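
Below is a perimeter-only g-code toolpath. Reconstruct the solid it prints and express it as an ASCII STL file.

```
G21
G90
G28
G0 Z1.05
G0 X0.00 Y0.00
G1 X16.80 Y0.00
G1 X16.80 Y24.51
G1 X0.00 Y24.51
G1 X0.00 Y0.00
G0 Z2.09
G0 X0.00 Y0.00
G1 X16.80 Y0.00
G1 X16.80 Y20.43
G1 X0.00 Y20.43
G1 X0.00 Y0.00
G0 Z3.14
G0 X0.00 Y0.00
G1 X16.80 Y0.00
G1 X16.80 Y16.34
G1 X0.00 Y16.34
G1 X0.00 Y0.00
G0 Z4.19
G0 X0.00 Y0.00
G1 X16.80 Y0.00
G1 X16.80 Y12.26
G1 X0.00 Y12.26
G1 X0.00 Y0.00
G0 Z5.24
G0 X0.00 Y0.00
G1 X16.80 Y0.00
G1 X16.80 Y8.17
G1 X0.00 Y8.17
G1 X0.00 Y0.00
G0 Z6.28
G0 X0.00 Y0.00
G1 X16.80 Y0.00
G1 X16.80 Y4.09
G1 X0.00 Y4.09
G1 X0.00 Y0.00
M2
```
solid part
  facet normal 0.0000 0.0000 -1.0000
    outer loop
      vertex 16.80 28.60 0.00
      vertex 16.80 0.00 0.00
      vertex 0.00 0.00 0.00
    endloop
  endfacet
  facet normal 0.0000 0.0000 -1.0000
    outer loop
      vertex 0.00 28.60 0.00
      vertex 16.80 28.60 0.00
      vertex 0.00 0.00 0.00
    endloop
  endfacet
  facet normal 0.0000 -1.0000 0.0000
    outer loop
      vertex 0.00 0.00 0.00
      vertex 16.80 0.00 0.00
      vertex 16.80 0.00 7.33
    endloop
  endfacet
  facet normal 0.0000 -1.0000 0.0000
    outer loop
      vertex 0.00 0.00 0.00
      vertex 16.80 0.00 7.33
      vertex 0.00 0.00 7.33
    endloop
  endfacet
  facet normal 0.0000 0.2483 0.9687
    outer loop
      vertex 0.00 0.00 7.33
      vertex 16.80 0.00 7.33
      vertex 16.80 28.60 0.00
    endloop
  endfacet
  facet normal 0.0000 0.2483 0.9687
    outer loop
      vertex 0.00 0.00 7.33
      vertex 16.80 28.60 0.00
      vertex 0.00 28.60 0.00
    endloop
  endfacet
  facet normal -1.0000 0.0000 0.0000
    outer loop
      vertex 0.00 0.00 7.33
      vertex 0.00 28.60 0.00
      vertex 0.00 0.00 0.00
    endloop
  endfacet
  facet normal 1.0000 0.0000 0.0000
    outer loop
      vertex 16.80 0.00 0.00
      vertex 16.80 28.60 0.00
      vertex 16.80 0.00 7.33
    endloop
  endfacet
endsolid part

The G0 Z moves step by Δz≈1.05 mm. The G1 loops shrink linearly with z, so the solid tapers from its base footprint up to z≈7.33. Closing with a flat bottom cap and the tapered top and triangulating gives 8 facets — a wedge (ramp): 16.8 × 28.6 mm base, rising to 7.33 mm along the y=0 edge and sloping linearly to z=0 at y=28.6.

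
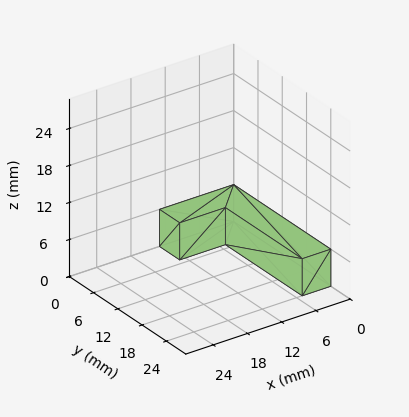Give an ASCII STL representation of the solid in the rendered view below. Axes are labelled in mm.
Reading the render: the shape is an L-shaped prism: outer 13 × 24 mm, arm thicknesses ≈ 5 mm (horizontal) and 5 mm (vertical), extruded 6 mm in z (dimensions read to the nearest mm from the axis ticks). For the STL, each face is triangulated and given an outward normal.

solid part
  facet normal 0.0000 0.0000 -1.0000
    outer loop
      vertex 13.00 5.00 0.00
      vertex 13.00 0.00 0.00
      vertex 0.00 0.00 0.00
    endloop
  endfacet
  facet normal 0.0000 0.0000 -1.0000
    outer loop
      vertex 5.00 5.00 0.00
      vertex 13.00 5.00 0.00
      vertex 0.00 0.00 0.00
    endloop
  endfacet
  facet normal 0.0000 0.0000 -1.0000
    outer loop
      vertex 5.00 24.00 0.00
      vertex 5.00 5.00 0.00
      vertex 0.00 0.00 0.00
    endloop
  endfacet
  facet normal 0.0000 0.0000 -1.0000
    outer loop
      vertex 0.00 24.00 0.00
      vertex 5.00 24.00 0.00
      vertex 0.00 0.00 0.00
    endloop
  endfacet
  facet normal 0.0000 0.0000 1.0000
    outer loop
      vertex 0.00 0.00 6.00
      vertex 13.00 0.00 6.00
      vertex 13.00 5.00 6.00
    endloop
  endfacet
  facet normal 0.0000 0.0000 1.0000
    outer loop
      vertex 0.00 0.00 6.00
      vertex 13.00 5.00 6.00
      vertex 5.00 5.00 6.00
    endloop
  endfacet
  facet normal 0.0000 0.0000 1.0000
    outer loop
      vertex 0.00 0.00 6.00
      vertex 5.00 5.00 6.00
      vertex 5.00 24.00 6.00
    endloop
  endfacet
  facet normal 0.0000 0.0000 1.0000
    outer loop
      vertex 0.00 0.00 6.00
      vertex 5.00 24.00 6.00
      vertex 0.00 24.00 6.00
    endloop
  endfacet
  facet normal 0.0000 -1.0000 0.0000
    outer loop
      vertex 0.00 0.00 0.00
      vertex 13.00 0.00 0.00
      vertex 13.00 0.00 6.00
    endloop
  endfacet
  facet normal 0.0000 -1.0000 0.0000
    outer loop
      vertex 0.00 0.00 0.00
      vertex 13.00 0.00 6.00
      vertex 0.00 0.00 6.00
    endloop
  endfacet
  facet normal 1.0000 0.0000 0.0000
    outer loop
      vertex 13.00 0.00 0.00
      vertex 13.00 5.00 0.00
      vertex 13.00 5.00 6.00
    endloop
  endfacet
  facet normal 1.0000 0.0000 0.0000
    outer loop
      vertex 13.00 0.00 0.00
      vertex 13.00 5.00 6.00
      vertex 13.00 0.00 6.00
    endloop
  endfacet
  facet normal 0.0000 1.0000 0.0000
    outer loop
      vertex 13.00 5.00 0.00
      vertex 5.00 5.00 0.00
      vertex 5.00 5.00 6.00
    endloop
  endfacet
  facet normal 0.0000 1.0000 0.0000
    outer loop
      vertex 13.00 5.00 0.00
      vertex 5.00 5.00 6.00
      vertex 13.00 5.00 6.00
    endloop
  endfacet
  facet normal 1.0000 0.0000 0.0000
    outer loop
      vertex 5.00 5.00 0.00
      vertex 5.00 24.00 0.00
      vertex 5.00 24.00 6.00
    endloop
  endfacet
  facet normal 1.0000 0.0000 0.0000
    outer loop
      vertex 5.00 5.00 0.00
      vertex 5.00 24.00 6.00
      vertex 5.00 5.00 6.00
    endloop
  endfacet
  facet normal 0.0000 1.0000 0.0000
    outer loop
      vertex 5.00 24.00 0.00
      vertex 0.00 24.00 0.00
      vertex 0.00 24.00 6.00
    endloop
  endfacet
  facet normal 0.0000 1.0000 0.0000
    outer loop
      vertex 5.00 24.00 0.00
      vertex 0.00 24.00 6.00
      vertex 5.00 24.00 6.00
    endloop
  endfacet
  facet normal -1.0000 0.0000 0.0000
    outer loop
      vertex 0.00 24.00 0.00
      vertex 0.00 0.00 0.00
      vertex 0.00 0.00 6.00
    endloop
  endfacet
  facet normal -1.0000 0.0000 0.0000
    outer loop
      vertex 0.00 24.00 0.00
      vertex 0.00 0.00 6.00
      vertex 0.00 24.00 6.00
    endloop
  endfacet
endsolid part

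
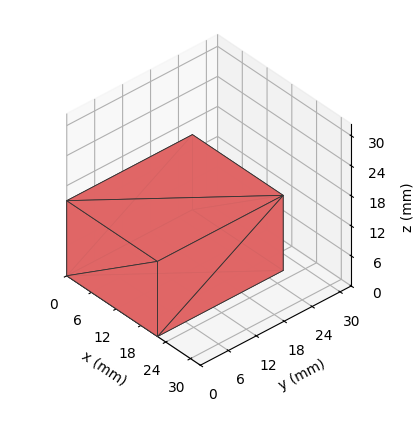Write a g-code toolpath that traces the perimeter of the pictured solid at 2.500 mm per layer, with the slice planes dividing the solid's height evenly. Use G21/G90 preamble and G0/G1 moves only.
Reading the render: the shape is a rectangular box, roughly 22 × 27 mm footprint and 15 mm tall (dimensions read to the nearest mm from the axis ticks). For the g-code, the solid's height is divided into equal slices at the stated Δz and each level perimeter traced with G1 moves after a G0 lift.

; perimeter-only toolpath
G21 ; units = mm
G90 ; absolute positioning
G28 ; home
; layer 1
G0 Z2.500
G0 X0.000 Y0.000
G1 X22.000 Y0.000
G1 X22.000 Y27.000
G1 X0.000 Y27.000
G1 X0.000 Y0.000
; layer 2
G0 Z5.000
G0 X0.000 Y0.000
G1 X22.000 Y0.000
G1 X22.000 Y27.000
G1 X0.000 Y27.000
G1 X0.000 Y0.000
; layer 3
G0 Z7.500
G0 X0.000 Y0.000
G1 X22.000 Y0.000
G1 X22.000 Y27.000
G1 X0.000 Y27.000
G1 X0.000 Y0.000
; layer 4
G0 Z10.000
G0 X0.000 Y0.000
G1 X22.000 Y0.000
G1 X22.000 Y27.000
G1 X0.000 Y27.000
G1 X0.000 Y0.000
; layer 5
G0 Z12.500
G0 X0.000 Y0.000
G1 X22.000 Y0.000
G1 X22.000 Y27.000
G1 X0.000 Y27.000
G1 X0.000 Y0.000
; layer 6
G0 Z15.000
G0 X0.000 Y0.000
G1 X22.000 Y0.000
G1 X22.000 Y27.000
G1 X0.000 Y27.000
G1 X0.000 Y0.000
M2 ; end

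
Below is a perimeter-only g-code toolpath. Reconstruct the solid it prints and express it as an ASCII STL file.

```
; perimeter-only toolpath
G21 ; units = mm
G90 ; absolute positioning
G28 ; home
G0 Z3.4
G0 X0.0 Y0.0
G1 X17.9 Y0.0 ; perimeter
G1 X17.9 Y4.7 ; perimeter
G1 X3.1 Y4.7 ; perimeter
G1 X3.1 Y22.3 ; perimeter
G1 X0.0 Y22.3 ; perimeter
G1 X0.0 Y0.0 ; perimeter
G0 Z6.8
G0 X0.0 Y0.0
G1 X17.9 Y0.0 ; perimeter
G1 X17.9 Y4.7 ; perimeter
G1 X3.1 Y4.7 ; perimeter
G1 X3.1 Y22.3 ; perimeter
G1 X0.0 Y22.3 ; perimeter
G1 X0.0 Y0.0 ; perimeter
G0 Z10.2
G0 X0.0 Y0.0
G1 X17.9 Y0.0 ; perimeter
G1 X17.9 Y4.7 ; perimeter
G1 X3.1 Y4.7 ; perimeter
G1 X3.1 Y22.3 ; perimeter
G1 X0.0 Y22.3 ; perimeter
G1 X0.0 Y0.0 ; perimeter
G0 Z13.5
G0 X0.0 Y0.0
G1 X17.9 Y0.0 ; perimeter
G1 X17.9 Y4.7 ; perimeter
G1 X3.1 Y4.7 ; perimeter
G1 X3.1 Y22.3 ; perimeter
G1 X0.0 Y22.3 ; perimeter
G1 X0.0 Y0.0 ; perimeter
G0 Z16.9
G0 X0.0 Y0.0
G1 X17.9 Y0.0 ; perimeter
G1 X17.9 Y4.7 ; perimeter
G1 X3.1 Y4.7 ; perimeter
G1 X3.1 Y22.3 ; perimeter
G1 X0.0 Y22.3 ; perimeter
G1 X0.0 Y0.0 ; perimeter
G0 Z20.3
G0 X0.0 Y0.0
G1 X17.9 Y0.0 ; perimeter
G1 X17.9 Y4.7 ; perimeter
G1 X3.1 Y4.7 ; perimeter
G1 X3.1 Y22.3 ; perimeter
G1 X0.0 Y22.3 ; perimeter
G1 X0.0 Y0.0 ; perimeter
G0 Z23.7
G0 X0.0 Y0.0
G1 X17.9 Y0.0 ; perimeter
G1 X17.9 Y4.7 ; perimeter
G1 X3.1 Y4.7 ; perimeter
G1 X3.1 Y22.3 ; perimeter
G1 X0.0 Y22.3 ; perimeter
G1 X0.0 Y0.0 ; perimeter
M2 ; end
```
solid part
  facet normal 0.0000 0.0000 -1.0000
    outer loop
      vertex 17.9 4.7 0.0
      vertex 17.9 0.0 0.0
      vertex 0.0 0.0 0.0
    endloop
  endfacet
  facet normal 0.0000 0.0000 -1.0000
    outer loop
      vertex 3.1 4.7 0.0
      vertex 17.9 4.7 0.0
      vertex 0.0 0.0 0.0
    endloop
  endfacet
  facet normal 0.0000 0.0000 -1.0000
    outer loop
      vertex 3.1 22.3 0.0
      vertex 3.1 4.7 0.0
      vertex 0.0 0.0 0.0
    endloop
  endfacet
  facet normal 0.0000 0.0000 -1.0000
    outer loop
      vertex 0.0 22.3 0.0
      vertex 3.1 22.3 0.0
      vertex 0.0 0.0 0.0
    endloop
  endfacet
  facet normal 0.0000 0.0000 1.0000
    outer loop
      vertex 0.0 0.0 23.7
      vertex 17.9 0.0 23.7
      vertex 17.9 4.7 23.7
    endloop
  endfacet
  facet normal 0.0000 0.0000 1.0000
    outer loop
      vertex 0.0 0.0 23.7
      vertex 17.9 4.7 23.7
      vertex 3.1 4.7 23.7
    endloop
  endfacet
  facet normal 0.0000 0.0000 1.0000
    outer loop
      vertex 0.0 0.0 23.7
      vertex 3.1 4.7 23.7
      vertex 3.1 22.3 23.7
    endloop
  endfacet
  facet normal 0.0000 0.0000 1.0000
    outer loop
      vertex 0.0 0.0 23.7
      vertex 3.1 22.3 23.7
      vertex 0.0 22.3 23.7
    endloop
  endfacet
  facet normal 0.0000 -1.0000 0.0000
    outer loop
      vertex 0.0 0.0 0.0
      vertex 17.9 0.0 0.0
      vertex 17.9 0.0 23.7
    endloop
  endfacet
  facet normal 0.0000 -1.0000 0.0000
    outer loop
      vertex 0.0 0.0 0.0
      vertex 17.9 0.0 23.7
      vertex 0.0 0.0 23.7
    endloop
  endfacet
  facet normal 1.0000 0.0000 0.0000
    outer loop
      vertex 17.9 0.0 0.0
      vertex 17.9 4.7 0.0
      vertex 17.9 4.7 23.7
    endloop
  endfacet
  facet normal 1.0000 0.0000 0.0000
    outer loop
      vertex 17.9 0.0 0.0
      vertex 17.9 4.7 23.7
      vertex 17.9 0.0 23.7
    endloop
  endfacet
  facet normal 0.0000 1.0000 0.0000
    outer loop
      vertex 17.9 4.7 0.0
      vertex 3.1 4.7 0.0
      vertex 3.1 4.7 23.7
    endloop
  endfacet
  facet normal 0.0000 1.0000 0.0000
    outer loop
      vertex 17.9 4.7 0.0
      vertex 3.1 4.7 23.7
      vertex 17.9 4.7 23.7
    endloop
  endfacet
  facet normal 1.0000 0.0000 0.0000
    outer loop
      vertex 3.1 4.7 0.0
      vertex 3.1 22.3 0.0
      vertex 3.1 22.3 23.7
    endloop
  endfacet
  facet normal 1.0000 0.0000 0.0000
    outer loop
      vertex 3.1 4.7 0.0
      vertex 3.1 22.3 23.7
      vertex 3.1 4.7 23.7
    endloop
  endfacet
  facet normal 0.0000 1.0000 0.0000
    outer loop
      vertex 3.1 22.3 0.0
      vertex 0.0 22.3 0.0
      vertex 0.0 22.3 23.7
    endloop
  endfacet
  facet normal 0.0000 1.0000 0.0000
    outer loop
      vertex 3.1 22.3 0.0
      vertex 0.0 22.3 23.7
      vertex 3.1 22.3 23.7
    endloop
  endfacet
  facet normal -1.0000 0.0000 0.0000
    outer loop
      vertex 0.0 22.3 0.0
      vertex 0.0 0.0 0.0
      vertex 0.0 0.0 23.7
    endloop
  endfacet
  facet normal -1.0000 0.0000 0.0000
    outer loop
      vertex 0.0 22.3 0.0
      vertex 0.0 0.0 23.7
      vertex 0.0 22.3 23.7
    endloop
  endfacet
endsolid part

The G0 Z moves step by Δz≈3.4 mm. Every layer's G1 loop is the same polygon, so the solid is a straight extrusion of it from z=0 to z≈23.7. Closing with flat bottom and top caps and triangulating gives 20 facets — an L-shaped prism: outer 17.9 × 22.3 mm, arm thicknesses ≈ 4.7 mm (horizontal) and 3.1 mm (vertical), extruded 23.7 mm in z.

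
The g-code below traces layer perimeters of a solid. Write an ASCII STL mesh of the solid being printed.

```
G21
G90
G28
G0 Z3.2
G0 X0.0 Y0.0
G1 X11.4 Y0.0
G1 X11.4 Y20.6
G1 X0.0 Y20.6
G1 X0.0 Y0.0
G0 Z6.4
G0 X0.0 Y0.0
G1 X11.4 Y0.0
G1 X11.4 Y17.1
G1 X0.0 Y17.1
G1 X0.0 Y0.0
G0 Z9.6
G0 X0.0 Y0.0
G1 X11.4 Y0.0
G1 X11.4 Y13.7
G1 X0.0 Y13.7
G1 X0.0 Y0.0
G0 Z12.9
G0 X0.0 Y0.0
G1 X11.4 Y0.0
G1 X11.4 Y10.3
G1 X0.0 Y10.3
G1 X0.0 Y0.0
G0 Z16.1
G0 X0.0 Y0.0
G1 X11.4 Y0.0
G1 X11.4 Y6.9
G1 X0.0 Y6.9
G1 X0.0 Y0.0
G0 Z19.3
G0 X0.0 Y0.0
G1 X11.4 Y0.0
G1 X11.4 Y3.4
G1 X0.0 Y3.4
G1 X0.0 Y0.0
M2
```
solid part
  facet normal 0.0000 0.0000 -1.0000
    outer loop
      vertex 11.4 24.0 0.0
      vertex 11.4 0.0 0.0
      vertex 0.0 0.0 0.0
    endloop
  endfacet
  facet normal 0.0000 0.0000 -1.0000
    outer loop
      vertex 0.0 24.0 0.0
      vertex 11.4 24.0 0.0
      vertex 0.0 0.0 0.0
    endloop
  endfacet
  facet normal 0.0000 -1.0000 0.0000
    outer loop
      vertex 0.0 0.0 0.0
      vertex 11.4 0.0 0.0
      vertex 11.4 0.0 22.5
    endloop
  endfacet
  facet normal 0.0000 -1.0000 0.0000
    outer loop
      vertex 0.0 0.0 0.0
      vertex 11.4 0.0 22.5
      vertex 0.0 0.0 22.5
    endloop
  endfacet
  facet normal 0.0000 0.6839 0.7295
    outer loop
      vertex 0.0 0.0 22.5
      vertex 11.4 0.0 22.5
      vertex 11.4 24.0 0.0
    endloop
  endfacet
  facet normal 0.0000 0.6839 0.7295
    outer loop
      vertex 0.0 0.0 22.5
      vertex 11.4 24.0 0.0
      vertex 0.0 24.0 0.0
    endloop
  endfacet
  facet normal -1.0000 0.0000 0.0000
    outer loop
      vertex 0.0 0.0 22.5
      vertex 0.0 24.0 0.0
      vertex 0.0 0.0 0.0
    endloop
  endfacet
  facet normal 1.0000 0.0000 0.0000
    outer loop
      vertex 11.4 0.0 0.0
      vertex 11.4 24.0 0.0
      vertex 11.4 0.0 22.5
    endloop
  endfacet
endsolid part

The G0 Z moves step by Δz≈3.2 mm. The G1 loops shrink linearly with z, so the solid tapers from its base footprint up to z≈22.5. Closing with a flat bottom cap and the tapered top and triangulating gives 8 facets — a wedge (ramp): 11.4 × 24 mm base, rising to 22.5 mm along the y=0 edge and sloping linearly to z=0 at y=24.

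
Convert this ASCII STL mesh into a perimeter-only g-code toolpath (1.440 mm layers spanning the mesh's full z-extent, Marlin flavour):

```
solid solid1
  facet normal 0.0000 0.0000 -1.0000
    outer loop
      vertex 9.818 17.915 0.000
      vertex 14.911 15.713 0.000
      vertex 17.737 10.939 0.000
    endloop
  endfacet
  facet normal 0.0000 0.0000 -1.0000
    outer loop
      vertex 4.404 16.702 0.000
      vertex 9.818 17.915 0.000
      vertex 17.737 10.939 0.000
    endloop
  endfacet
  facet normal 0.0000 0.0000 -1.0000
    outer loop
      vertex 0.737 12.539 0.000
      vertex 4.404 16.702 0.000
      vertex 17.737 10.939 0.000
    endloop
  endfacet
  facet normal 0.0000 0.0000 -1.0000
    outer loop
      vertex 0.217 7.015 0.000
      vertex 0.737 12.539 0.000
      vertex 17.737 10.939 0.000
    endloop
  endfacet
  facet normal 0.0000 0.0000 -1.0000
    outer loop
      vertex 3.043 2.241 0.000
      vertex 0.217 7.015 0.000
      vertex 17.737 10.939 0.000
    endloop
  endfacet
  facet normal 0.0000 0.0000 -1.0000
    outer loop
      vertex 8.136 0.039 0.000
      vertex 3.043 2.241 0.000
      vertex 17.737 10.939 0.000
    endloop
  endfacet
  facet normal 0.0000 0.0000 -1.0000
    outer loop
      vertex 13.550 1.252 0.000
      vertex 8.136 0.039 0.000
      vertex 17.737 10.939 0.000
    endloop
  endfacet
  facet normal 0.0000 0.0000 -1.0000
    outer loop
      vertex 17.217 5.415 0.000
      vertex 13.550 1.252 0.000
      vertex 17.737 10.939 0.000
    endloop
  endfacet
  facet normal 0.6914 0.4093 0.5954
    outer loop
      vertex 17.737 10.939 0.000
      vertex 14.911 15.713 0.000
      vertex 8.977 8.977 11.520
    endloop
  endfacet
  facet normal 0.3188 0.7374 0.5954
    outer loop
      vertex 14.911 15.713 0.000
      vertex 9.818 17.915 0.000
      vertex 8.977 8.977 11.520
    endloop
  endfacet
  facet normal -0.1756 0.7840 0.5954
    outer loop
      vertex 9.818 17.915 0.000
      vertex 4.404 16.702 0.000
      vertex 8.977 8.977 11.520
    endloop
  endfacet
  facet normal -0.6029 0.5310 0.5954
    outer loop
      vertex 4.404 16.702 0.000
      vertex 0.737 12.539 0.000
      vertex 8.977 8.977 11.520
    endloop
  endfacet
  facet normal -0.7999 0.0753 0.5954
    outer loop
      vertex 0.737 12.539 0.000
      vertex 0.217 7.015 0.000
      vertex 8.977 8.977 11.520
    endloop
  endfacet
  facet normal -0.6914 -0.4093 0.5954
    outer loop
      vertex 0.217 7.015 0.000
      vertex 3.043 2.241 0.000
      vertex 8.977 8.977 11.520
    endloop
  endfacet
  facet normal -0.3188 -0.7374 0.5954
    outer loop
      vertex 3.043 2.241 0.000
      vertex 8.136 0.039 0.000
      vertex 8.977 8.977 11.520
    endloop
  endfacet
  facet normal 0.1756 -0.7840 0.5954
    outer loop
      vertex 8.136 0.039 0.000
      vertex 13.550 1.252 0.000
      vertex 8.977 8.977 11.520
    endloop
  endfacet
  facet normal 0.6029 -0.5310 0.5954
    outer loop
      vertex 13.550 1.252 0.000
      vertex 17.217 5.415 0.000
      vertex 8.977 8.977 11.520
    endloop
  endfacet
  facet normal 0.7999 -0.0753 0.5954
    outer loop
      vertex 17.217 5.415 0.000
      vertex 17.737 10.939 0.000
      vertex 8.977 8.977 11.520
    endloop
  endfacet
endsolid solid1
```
; perimeter-only toolpath
G21 ; units = mm
G90 ; absolute positioning
G28 ; home
; layer 1
G0 Z1.440
G0 X16.642 Y10.694
G1 X14.169 Y14.871
G1 X9.713 Y16.798
G1 X4.976 Y15.736
G1 X1.767 Y12.094
G1 X1.312 Y7.260
G1 X3.785 Y3.083
G1 X8.241 Y1.156
G1 X12.978 Y2.218
G1 X16.187 Y5.860
G1 X16.642 Y10.694
; layer 2
G0 Z2.880
G0 X15.547 Y10.448
G1 X13.427 Y14.029
G1 X9.608 Y15.680
G1 X5.547 Y14.771
G1 X2.797 Y11.648
G1 X2.407 Y7.505
G1 X4.527 Y3.925
G1 X8.346 Y2.274
G1 X12.407 Y3.183
G1 X15.157 Y6.306
G1 X15.547 Y10.448
; layer 3
G0 Z4.320
G0 X14.452 Y10.203
G1 X12.686 Y13.187
G1 X9.503 Y14.563
G1 X6.119 Y13.805
G1 X3.827 Y11.203
G1 X3.502 Y7.751
G1 X5.268 Y4.767
G1 X8.451 Y3.391
G1 X11.835 Y4.149
G1 X14.127 Y6.751
G1 X14.452 Y10.203
; layer 4
G0 Z5.760
G0 X13.357 Y9.958
G1 X11.944 Y12.345
G1 X9.398 Y13.446
G1 X6.691 Y12.840
G1 X4.857 Y10.758
G1 X4.597 Y7.996
G1 X6.010 Y5.609
G1 X8.556 Y4.508
G1 X11.264 Y5.115
G1 X13.097 Y7.196
G1 X13.357 Y9.958
; layer 5
G0 Z7.200
G0 X12.262 Y9.713
G1 X11.202 Y11.503
G1 X9.292 Y12.329
G1 X7.262 Y11.874
G1 X5.887 Y10.313
G1 X5.692 Y8.241
G1 X6.752 Y6.451
G1 X8.662 Y5.625
G1 X10.692 Y6.080
G1 X12.067 Y7.641
G1 X12.262 Y9.713
; layer 6
G0 Z8.640
G0 X11.167 Y9.467
G1 X10.460 Y10.661
G1 X9.187 Y11.211
G1 X7.834 Y10.908
G1 X6.917 Y9.867
G1 X6.787 Y8.486
G1 X7.494 Y7.293
G1 X8.767 Y6.743
G1 X10.120 Y7.046
G1 X11.037 Y8.087
G1 X11.167 Y9.467
; layer 7
G0 Z10.080
G0 X10.072 Y9.222
G1 X9.719 Y9.819
G1 X9.082 Y10.094
G1 X8.405 Y9.943
G1 X7.947 Y9.422
G1 X7.882 Y8.732
G1 X8.235 Y8.135
G1 X8.872 Y7.860
G1 X9.549 Y8.011
G1 X10.007 Y8.532
G1 X10.072 Y9.222
M2 ; end

The solid is a regular 10-sided pyramid, base circumscribed radius ≈ 8.98 mm, apex at z ≈ 11.5 mm. Slicing at Δz = 1.440 mm — 8 equal slices spanning the solid's height, so layer i sits at z = i·h/8 — gives 7 non-empty perimeters. Each is a 10-segment closed polygon; G0 lifts to the layer z and rapids to the start vertex, then G1 traces the edges. The cross-section shrinks linearly with z (the slice at the apex is degenerate and omitted).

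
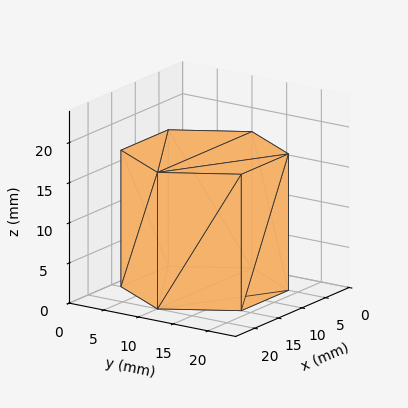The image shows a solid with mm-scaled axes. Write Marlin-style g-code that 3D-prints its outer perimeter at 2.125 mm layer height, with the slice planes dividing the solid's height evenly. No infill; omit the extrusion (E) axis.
Reading the render: the shape is a regular 6-sided prism (a cylinder approximated with 6 flat sides), circumscribed radius ≈ 10 mm, height ≈ 17 mm (dimensions read to the nearest mm from the axis ticks). For the g-code, the solid's height is divided into equal slices at the stated Δz and each level perimeter traced with G1 moves after a G0 lift.

; perimeter-only toolpath
G21 ; units = mm
G90 ; absolute positioning
G28 ; home
; layer 1
G0 Z2.125
G0 X20.000 Y10.000
G1 X15.000 Y18.660
G1 X5.000 Y18.660
G1 X0.000 Y10.000
G1 X5.000 Y1.340
G1 X15.000 Y1.340
G1 X20.000 Y10.000
; layer 2
G0 Z4.250
G0 X20.000 Y10.000
G1 X15.000 Y18.660
G1 X5.000 Y18.660
G1 X0.000 Y10.000
G1 X5.000 Y1.340
G1 X15.000 Y1.340
G1 X20.000 Y10.000
; layer 3
G0 Z6.375
G0 X20.000 Y10.000
G1 X15.000 Y18.660
G1 X5.000 Y18.660
G1 X0.000 Y10.000
G1 X5.000 Y1.340
G1 X15.000 Y1.340
G1 X20.000 Y10.000
; layer 4
G0 Z8.500
G0 X20.000 Y10.000
G1 X15.000 Y18.660
G1 X5.000 Y18.660
G1 X0.000 Y10.000
G1 X5.000 Y1.340
G1 X15.000 Y1.340
G1 X20.000 Y10.000
; layer 5
G0 Z10.625
G0 X20.000 Y10.000
G1 X15.000 Y18.660
G1 X5.000 Y18.660
G1 X0.000 Y10.000
G1 X5.000 Y1.340
G1 X15.000 Y1.340
G1 X20.000 Y10.000
; layer 6
G0 Z12.750
G0 X20.000 Y10.000
G1 X15.000 Y18.660
G1 X5.000 Y18.660
G1 X0.000 Y10.000
G1 X5.000 Y1.340
G1 X15.000 Y1.340
G1 X20.000 Y10.000
; layer 7
G0 Z14.875
G0 X20.000 Y10.000
G1 X15.000 Y18.660
G1 X5.000 Y18.660
G1 X0.000 Y10.000
G1 X5.000 Y1.340
G1 X15.000 Y1.340
G1 X20.000 Y10.000
; layer 8
G0 Z17.000
G0 X20.000 Y10.000
G1 X15.000 Y18.660
G1 X5.000 Y18.660
G1 X0.000 Y10.000
G1 X5.000 Y1.340
G1 X15.000 Y1.340
G1 X20.000 Y10.000
M2 ; end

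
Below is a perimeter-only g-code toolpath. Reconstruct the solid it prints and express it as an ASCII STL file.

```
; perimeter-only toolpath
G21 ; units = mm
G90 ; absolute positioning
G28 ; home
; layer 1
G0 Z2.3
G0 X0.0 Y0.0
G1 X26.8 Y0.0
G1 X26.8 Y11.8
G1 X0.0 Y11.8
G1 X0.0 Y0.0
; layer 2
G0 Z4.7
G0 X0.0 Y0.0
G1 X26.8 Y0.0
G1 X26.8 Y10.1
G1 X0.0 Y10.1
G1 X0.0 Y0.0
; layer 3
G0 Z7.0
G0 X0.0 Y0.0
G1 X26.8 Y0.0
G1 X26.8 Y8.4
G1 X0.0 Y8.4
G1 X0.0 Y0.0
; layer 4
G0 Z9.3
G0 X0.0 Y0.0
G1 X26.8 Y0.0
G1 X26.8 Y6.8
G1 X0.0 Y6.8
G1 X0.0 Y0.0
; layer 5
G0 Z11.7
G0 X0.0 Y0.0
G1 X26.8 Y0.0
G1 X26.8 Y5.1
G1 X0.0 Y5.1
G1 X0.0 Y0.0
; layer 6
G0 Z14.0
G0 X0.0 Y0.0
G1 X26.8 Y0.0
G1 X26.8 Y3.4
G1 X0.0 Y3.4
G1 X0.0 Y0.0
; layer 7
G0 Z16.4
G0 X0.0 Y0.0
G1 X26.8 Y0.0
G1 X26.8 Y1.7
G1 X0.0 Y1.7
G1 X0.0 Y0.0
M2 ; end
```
solid part
  facet normal 0.0000 0.0000 -1.0000
    outer loop
      vertex 26.8 13.5 0.0
      vertex 26.8 0.0 0.0
      vertex 0.0 0.0 0.0
    endloop
  endfacet
  facet normal 0.0000 0.0000 -1.0000
    outer loop
      vertex 0.0 13.5 0.0
      vertex 26.8 13.5 0.0
      vertex 0.0 0.0 0.0
    endloop
  endfacet
  facet normal 0.0000 -1.0000 0.0000
    outer loop
      vertex 0.0 0.0 0.0
      vertex 26.8 0.0 0.0
      vertex 26.8 0.0 18.7
    endloop
  endfacet
  facet normal 0.0000 -1.0000 0.0000
    outer loop
      vertex 0.0 0.0 0.0
      vertex 26.8 0.0 18.7
      vertex 0.0 0.0 18.7
    endloop
  endfacet
  facet normal 0.0000 0.8108 0.5853
    outer loop
      vertex 0.0 0.0 18.7
      vertex 26.8 0.0 18.7
      vertex 26.8 13.5 0.0
    endloop
  endfacet
  facet normal 0.0000 0.8108 0.5853
    outer loop
      vertex 0.0 0.0 18.7
      vertex 26.8 13.5 0.0
      vertex 0.0 13.5 0.0
    endloop
  endfacet
  facet normal -1.0000 0.0000 0.0000
    outer loop
      vertex 0.0 0.0 18.7
      vertex 0.0 13.5 0.0
      vertex 0.0 0.0 0.0
    endloop
  endfacet
  facet normal 1.0000 0.0000 0.0000
    outer loop
      vertex 26.8 0.0 0.0
      vertex 26.8 13.5 0.0
      vertex 26.8 0.0 18.7
    endloop
  endfacet
endsolid part

The G0 Z moves step by Δz≈2.3 mm. The G1 loops shrink linearly with z, so the solid tapers from its base footprint up to z≈18.7. Closing with a flat bottom cap and the tapered top and triangulating gives 8 facets — a wedge (ramp): 26.8 × 13.5 mm base, rising to 18.7 mm along the y=0 edge and sloping linearly to z=0 at y=13.5.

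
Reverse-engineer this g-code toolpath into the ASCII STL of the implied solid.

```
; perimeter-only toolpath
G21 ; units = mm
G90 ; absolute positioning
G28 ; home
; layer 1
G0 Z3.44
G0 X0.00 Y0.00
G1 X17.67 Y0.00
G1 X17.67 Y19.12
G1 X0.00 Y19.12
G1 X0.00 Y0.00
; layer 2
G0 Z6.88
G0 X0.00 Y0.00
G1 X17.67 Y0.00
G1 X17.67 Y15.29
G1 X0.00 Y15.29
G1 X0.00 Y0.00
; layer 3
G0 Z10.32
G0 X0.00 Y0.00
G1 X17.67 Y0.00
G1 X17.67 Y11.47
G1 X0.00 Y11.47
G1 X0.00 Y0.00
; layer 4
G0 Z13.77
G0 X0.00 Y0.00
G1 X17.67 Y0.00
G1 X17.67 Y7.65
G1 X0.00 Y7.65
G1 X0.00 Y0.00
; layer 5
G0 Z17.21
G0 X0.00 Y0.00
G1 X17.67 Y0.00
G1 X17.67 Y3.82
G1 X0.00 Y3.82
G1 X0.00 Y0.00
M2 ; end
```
solid part
  facet normal 0.0000 0.0000 -1.0000
    outer loop
      vertex 17.67 22.94 0.00
      vertex 17.67 0.00 0.00
      vertex 0.00 0.00 0.00
    endloop
  endfacet
  facet normal 0.0000 0.0000 -1.0000
    outer loop
      vertex 0.00 22.94 0.00
      vertex 17.67 22.94 0.00
      vertex 0.00 0.00 0.00
    endloop
  endfacet
  facet normal 0.0000 -1.0000 0.0000
    outer loop
      vertex 0.00 0.00 0.00
      vertex 17.67 0.00 0.00
      vertex 17.67 0.00 20.65
    endloop
  endfacet
  facet normal 0.0000 -1.0000 0.0000
    outer loop
      vertex 0.00 0.00 0.00
      vertex 17.67 0.00 20.65
      vertex 0.00 0.00 20.65
    endloop
  endfacet
  facet normal 0.0000 0.6690 0.7432
    outer loop
      vertex 0.00 0.00 20.65
      vertex 17.67 0.00 20.65
      vertex 17.67 22.94 0.00
    endloop
  endfacet
  facet normal 0.0000 0.6690 0.7432
    outer loop
      vertex 0.00 0.00 20.65
      vertex 17.67 22.94 0.00
      vertex 0.00 22.94 0.00
    endloop
  endfacet
  facet normal -1.0000 0.0000 0.0000
    outer loop
      vertex 0.00 0.00 20.65
      vertex 0.00 22.94 0.00
      vertex 0.00 0.00 0.00
    endloop
  endfacet
  facet normal 1.0000 0.0000 0.0000
    outer loop
      vertex 17.67 0.00 0.00
      vertex 17.67 22.94 0.00
      vertex 17.67 0.00 20.65
    endloop
  endfacet
endsolid part

The G0 Z moves step by Δz≈3.44 mm. The G1 loops shrink linearly with z, so the solid tapers from its base footprint up to z≈20.6. Closing with a flat bottom cap and the tapered top and triangulating gives 8 facets — a wedge (ramp): 17.7 × 22.9 mm base, rising to 20.6 mm along the y=0 edge and sloping linearly to z=0 at y=22.9.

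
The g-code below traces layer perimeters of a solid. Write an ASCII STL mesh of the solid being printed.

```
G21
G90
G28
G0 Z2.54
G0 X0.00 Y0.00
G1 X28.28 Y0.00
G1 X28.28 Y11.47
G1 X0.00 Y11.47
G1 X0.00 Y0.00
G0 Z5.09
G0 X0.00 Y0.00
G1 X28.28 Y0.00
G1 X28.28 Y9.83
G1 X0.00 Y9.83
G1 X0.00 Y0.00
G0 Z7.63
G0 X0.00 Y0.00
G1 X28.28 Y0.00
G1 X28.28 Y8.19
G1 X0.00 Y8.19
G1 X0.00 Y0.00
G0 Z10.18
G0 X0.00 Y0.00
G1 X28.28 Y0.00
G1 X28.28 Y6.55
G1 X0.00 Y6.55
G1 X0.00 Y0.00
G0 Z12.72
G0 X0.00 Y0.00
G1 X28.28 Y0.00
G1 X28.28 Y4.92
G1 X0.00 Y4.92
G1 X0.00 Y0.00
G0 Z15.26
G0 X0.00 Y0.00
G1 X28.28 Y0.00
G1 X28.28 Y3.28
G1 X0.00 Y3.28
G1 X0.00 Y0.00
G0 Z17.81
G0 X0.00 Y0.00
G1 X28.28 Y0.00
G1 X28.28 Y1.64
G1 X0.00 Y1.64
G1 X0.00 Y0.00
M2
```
solid part
  facet normal 0.0000 0.0000 -1.0000
    outer loop
      vertex 28.28 13.11 0.00
      vertex 28.28 0.00 0.00
      vertex 0.00 0.00 0.00
    endloop
  endfacet
  facet normal 0.0000 0.0000 -1.0000
    outer loop
      vertex 0.00 13.11 0.00
      vertex 28.28 13.11 0.00
      vertex 0.00 0.00 0.00
    endloop
  endfacet
  facet normal 0.0000 -1.0000 0.0000
    outer loop
      vertex 0.00 0.00 0.00
      vertex 28.28 0.00 0.00
      vertex 28.28 0.00 20.35
    endloop
  endfacet
  facet normal 0.0000 -1.0000 0.0000
    outer loop
      vertex 0.00 0.00 0.00
      vertex 28.28 0.00 20.35
      vertex 0.00 0.00 20.35
    endloop
  endfacet
  facet normal 0.0000 0.8407 0.5416
    outer loop
      vertex 0.00 0.00 20.35
      vertex 28.28 0.00 20.35
      vertex 28.28 13.11 0.00
    endloop
  endfacet
  facet normal 0.0000 0.8407 0.5416
    outer loop
      vertex 0.00 0.00 20.35
      vertex 28.28 13.11 0.00
      vertex 0.00 13.11 0.00
    endloop
  endfacet
  facet normal -1.0000 0.0000 0.0000
    outer loop
      vertex 0.00 0.00 20.35
      vertex 0.00 13.11 0.00
      vertex 0.00 0.00 0.00
    endloop
  endfacet
  facet normal 1.0000 0.0000 0.0000
    outer loop
      vertex 28.28 0.00 0.00
      vertex 28.28 13.11 0.00
      vertex 28.28 0.00 20.35
    endloop
  endfacet
endsolid part

The G0 Z moves step by Δz≈2.54 mm. The G1 loops shrink linearly with z, so the solid tapers from its base footprint up to z≈20.4. Closing with a flat bottom cap and the tapered top and triangulating gives 8 facets — a wedge (ramp): 28.3 × 13.1 mm base, rising to 20.4 mm along the y=0 edge and sloping linearly to z=0 at y=13.1.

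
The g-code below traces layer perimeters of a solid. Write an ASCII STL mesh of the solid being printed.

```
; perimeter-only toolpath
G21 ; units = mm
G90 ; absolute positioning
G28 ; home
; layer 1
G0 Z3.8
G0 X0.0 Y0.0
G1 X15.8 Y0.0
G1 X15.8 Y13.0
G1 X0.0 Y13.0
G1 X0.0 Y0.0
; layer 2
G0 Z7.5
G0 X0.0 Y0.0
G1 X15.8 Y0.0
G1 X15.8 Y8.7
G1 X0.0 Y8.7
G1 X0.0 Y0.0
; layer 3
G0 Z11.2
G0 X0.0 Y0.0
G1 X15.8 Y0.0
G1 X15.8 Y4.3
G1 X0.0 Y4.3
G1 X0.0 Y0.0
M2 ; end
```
solid part
  facet normal 0.0000 0.0000 -1.0000
    outer loop
      vertex 15.8 17.3 0.0
      vertex 15.8 0.0 0.0
      vertex 0.0 0.0 0.0
    endloop
  endfacet
  facet normal 0.0000 0.0000 -1.0000
    outer loop
      vertex 0.0 17.3 0.0
      vertex 15.8 17.3 0.0
      vertex 0.0 0.0 0.0
    endloop
  endfacet
  facet normal 0.0000 -1.0000 0.0000
    outer loop
      vertex 0.0 0.0 0.0
      vertex 15.8 0.0 0.0
      vertex 15.8 0.0 15.0
    endloop
  endfacet
  facet normal 0.0000 -1.0000 0.0000
    outer loop
      vertex 0.0 0.0 0.0
      vertex 15.8 0.0 15.0
      vertex 0.0 0.0 15.0
    endloop
  endfacet
  facet normal 0.0000 0.6551 0.7555
    outer loop
      vertex 0.0 0.0 15.0
      vertex 15.8 0.0 15.0
      vertex 15.8 17.3 0.0
    endloop
  endfacet
  facet normal 0.0000 0.6551 0.7555
    outer loop
      vertex 0.0 0.0 15.0
      vertex 15.8 17.3 0.0
      vertex 0.0 17.3 0.0
    endloop
  endfacet
  facet normal -1.0000 0.0000 0.0000
    outer loop
      vertex 0.0 0.0 15.0
      vertex 0.0 17.3 0.0
      vertex 0.0 0.0 0.0
    endloop
  endfacet
  facet normal 1.0000 0.0000 0.0000
    outer loop
      vertex 15.8 0.0 0.0
      vertex 15.8 17.3 0.0
      vertex 15.8 0.0 15.0
    endloop
  endfacet
endsolid part

The G0 Z moves step by Δz≈3.8 mm. The G1 loops shrink linearly with z, so the solid tapers from its base footprint up to z≈15. Closing with a flat bottom cap and the tapered top and triangulating gives 8 facets — a wedge (ramp): 15.8 × 17.3 mm base, rising to 15 mm along the y=0 edge and sloping linearly to z=0 at y=17.3.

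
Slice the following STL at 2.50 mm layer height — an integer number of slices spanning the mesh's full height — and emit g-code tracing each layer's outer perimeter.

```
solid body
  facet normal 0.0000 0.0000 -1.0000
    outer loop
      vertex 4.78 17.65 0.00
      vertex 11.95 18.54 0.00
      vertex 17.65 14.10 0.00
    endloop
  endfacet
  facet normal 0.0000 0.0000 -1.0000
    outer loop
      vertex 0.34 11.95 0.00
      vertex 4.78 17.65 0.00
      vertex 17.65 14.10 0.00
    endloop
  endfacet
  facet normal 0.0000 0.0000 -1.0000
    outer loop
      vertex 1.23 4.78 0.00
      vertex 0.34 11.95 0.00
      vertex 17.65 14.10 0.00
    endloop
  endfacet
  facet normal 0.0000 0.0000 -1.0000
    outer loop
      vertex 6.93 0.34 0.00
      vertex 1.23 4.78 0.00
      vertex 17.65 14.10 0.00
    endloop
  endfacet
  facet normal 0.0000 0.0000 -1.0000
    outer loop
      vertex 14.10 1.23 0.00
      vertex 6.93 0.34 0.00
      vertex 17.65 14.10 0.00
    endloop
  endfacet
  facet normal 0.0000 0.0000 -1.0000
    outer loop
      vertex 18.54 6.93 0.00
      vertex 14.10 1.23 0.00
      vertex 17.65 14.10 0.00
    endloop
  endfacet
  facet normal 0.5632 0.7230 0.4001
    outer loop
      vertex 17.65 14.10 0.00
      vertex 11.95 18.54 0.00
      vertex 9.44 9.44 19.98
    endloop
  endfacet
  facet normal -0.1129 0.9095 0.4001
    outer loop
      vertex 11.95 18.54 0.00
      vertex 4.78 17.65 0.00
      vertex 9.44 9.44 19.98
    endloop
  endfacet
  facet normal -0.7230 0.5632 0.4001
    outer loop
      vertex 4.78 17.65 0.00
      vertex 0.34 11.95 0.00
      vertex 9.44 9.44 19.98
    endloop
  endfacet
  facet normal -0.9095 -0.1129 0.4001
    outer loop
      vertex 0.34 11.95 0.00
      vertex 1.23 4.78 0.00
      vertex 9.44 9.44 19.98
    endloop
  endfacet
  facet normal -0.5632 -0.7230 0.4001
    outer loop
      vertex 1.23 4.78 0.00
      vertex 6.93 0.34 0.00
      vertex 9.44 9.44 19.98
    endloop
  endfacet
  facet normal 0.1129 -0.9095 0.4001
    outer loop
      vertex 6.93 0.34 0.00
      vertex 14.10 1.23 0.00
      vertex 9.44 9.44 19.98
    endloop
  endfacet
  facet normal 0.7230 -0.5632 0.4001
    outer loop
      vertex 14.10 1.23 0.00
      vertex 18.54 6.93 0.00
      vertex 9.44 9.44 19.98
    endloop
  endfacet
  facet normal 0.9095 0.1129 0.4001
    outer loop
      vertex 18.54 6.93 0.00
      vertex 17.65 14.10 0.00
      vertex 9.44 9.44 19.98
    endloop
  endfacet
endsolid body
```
; perimeter-only toolpath
G21 ; units = mm
G90 ; absolute positioning
G28 ; home
; layer 1
G0 Z2.50
G0 X16.62 Y13.52
G1 X11.64 Y17.40
G1 X5.36 Y16.62
G1 X1.48 Y11.64
G1 X2.26 Y5.36
G1 X7.24 Y1.48
G1 X13.52 Y2.26
G1 X17.40 Y7.24
G1 X16.62 Y13.52
; layer 2
G0 Z5.00
G0 X15.60 Y12.93
G1 X11.32 Y16.27
G1 X5.95 Y15.60
G1 X2.61 Y11.32
G1 X3.28 Y5.95
G1 X7.56 Y2.61
G1 X12.93 Y3.28
G1 X16.27 Y7.56
G1 X15.60 Y12.93
; layer 3
G0 Z7.49
G0 X14.57 Y12.35
G1 X11.01 Y15.13
G1 X6.53 Y14.57
G1 X3.75 Y11.01
G1 X4.31 Y6.53
G1 X7.87 Y3.75
G1 X12.35 Y4.31
G1 X15.13 Y7.87
G1 X14.57 Y12.35
; layer 4
G0 Z9.99
G0 X13.54 Y11.77
G1 X10.70 Y13.99
G1 X7.11 Y13.54
G1 X4.89 Y10.70
G1 X5.33 Y7.11
G1 X8.18 Y4.89
G1 X11.77 Y5.33
G1 X13.99 Y8.18
G1 X13.54 Y11.77
; layer 5
G0 Z12.49
G0 X12.52 Y11.19
G1 X10.38 Y12.85
G1 X7.69 Y12.52
G1 X6.03 Y10.38
G1 X6.36 Y7.69
G1 X8.50 Y6.03
G1 X11.19 Y6.36
G1 X12.85 Y8.50
G1 X12.52 Y11.19
; layer 6
G0 Z14.98
G0 X11.49 Y10.61
G1 X10.07 Y11.71
G1 X8.28 Y11.49
G1 X7.17 Y10.07
G1 X7.39 Y8.28
G1 X8.81 Y7.17
G1 X10.61 Y7.39
G1 X11.71 Y8.81
G1 X11.49 Y10.61
; layer 7
G0 Z17.48
G0 X10.47 Y10.02
G1 X9.75 Y10.58
G1 X8.86 Y10.47
G1 X8.30 Y9.75
G1 X8.41 Y8.86
G1 X9.13 Y8.30
G1 X10.02 Y8.41
G1 X10.58 Y9.13
G1 X10.47 Y10.02
M2 ; end

The solid is a regular 8-sided pyramid, base circumscribed radius ≈ 9.44 mm, apex at z ≈ 20 mm. Slicing at Δz = 2.50 mm — 8 equal slices spanning the solid's height, so layer i sits at z = i·h/8 — gives 7 non-empty perimeters. Each is a 8-segment closed polygon; G0 lifts to the layer z and rapids to the start vertex, then G1 traces the edges. The cross-section shrinks linearly with z (the slice at the apex is degenerate and omitted).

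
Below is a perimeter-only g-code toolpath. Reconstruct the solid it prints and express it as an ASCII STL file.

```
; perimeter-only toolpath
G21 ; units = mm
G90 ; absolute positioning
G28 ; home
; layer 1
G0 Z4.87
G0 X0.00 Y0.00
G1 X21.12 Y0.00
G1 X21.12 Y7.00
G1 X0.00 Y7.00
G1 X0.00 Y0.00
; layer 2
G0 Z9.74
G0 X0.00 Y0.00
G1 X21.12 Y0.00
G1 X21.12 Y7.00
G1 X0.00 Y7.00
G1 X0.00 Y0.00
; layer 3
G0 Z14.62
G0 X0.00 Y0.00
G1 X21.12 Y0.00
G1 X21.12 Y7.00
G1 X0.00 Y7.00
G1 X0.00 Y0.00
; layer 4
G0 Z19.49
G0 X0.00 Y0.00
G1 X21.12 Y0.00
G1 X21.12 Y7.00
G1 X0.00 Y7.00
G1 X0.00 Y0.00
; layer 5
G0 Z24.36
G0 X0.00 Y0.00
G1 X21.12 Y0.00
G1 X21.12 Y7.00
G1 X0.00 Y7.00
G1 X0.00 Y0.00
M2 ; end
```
solid part
  facet normal 0.0000 0.0000 -1.0000
    outer loop
      vertex 21.12 7.00 0.00
      vertex 21.12 0.00 0.00
      vertex 0.00 0.00 0.00
    endloop
  endfacet
  facet normal 0.0000 0.0000 -1.0000
    outer loop
      vertex 0.00 7.00 0.00
      vertex 21.12 7.00 0.00
      vertex 0.00 0.00 0.00
    endloop
  endfacet
  facet normal 0.0000 0.0000 1.0000
    outer loop
      vertex 0.00 0.00 24.36
      vertex 21.12 0.00 24.36
      vertex 21.12 7.00 24.36
    endloop
  endfacet
  facet normal 0.0000 0.0000 1.0000
    outer loop
      vertex 0.00 0.00 24.36
      vertex 21.12 7.00 24.36
      vertex 0.00 7.00 24.36
    endloop
  endfacet
  facet normal 0.0000 -1.0000 0.0000
    outer loop
      vertex 0.00 0.00 0.00
      vertex 21.12 0.00 0.00
      vertex 21.12 0.00 24.36
    endloop
  endfacet
  facet normal 0.0000 -1.0000 0.0000
    outer loop
      vertex 0.00 0.00 0.00
      vertex 21.12 0.00 24.36
      vertex 0.00 0.00 24.36
    endloop
  endfacet
  facet normal 0.0000 1.0000 0.0000
    outer loop
      vertex 21.12 7.00 24.36
      vertex 21.12 7.00 0.00
      vertex 0.00 7.00 0.00
    endloop
  endfacet
  facet normal 0.0000 1.0000 0.0000
    outer loop
      vertex 0.00 7.00 24.36
      vertex 21.12 7.00 24.36
      vertex 0.00 7.00 0.00
    endloop
  endfacet
  facet normal -1.0000 0.0000 0.0000
    outer loop
      vertex 0.00 7.00 24.36
      vertex 0.00 7.00 0.00
      vertex 0.00 0.00 0.00
    endloop
  endfacet
  facet normal -1.0000 0.0000 0.0000
    outer loop
      vertex 0.00 0.00 24.36
      vertex 0.00 7.00 24.36
      vertex 0.00 0.00 0.00
    endloop
  endfacet
  facet normal 1.0000 0.0000 0.0000
    outer loop
      vertex 21.12 0.00 0.00
      vertex 21.12 7.00 0.00
      vertex 21.12 7.00 24.36
    endloop
  endfacet
  facet normal 1.0000 0.0000 0.0000
    outer loop
      vertex 21.12 0.00 0.00
      vertex 21.12 7.00 24.36
      vertex 21.12 0.00 24.36
    endloop
  endfacet
endsolid part

The G0 Z moves step by Δz≈4.87 mm. Every layer's G1 loop is the same polygon, so the solid is a straight extrusion of it from z=0 to z≈24.4. Closing with flat bottom and top caps and triangulating gives 12 facets — a rectangular box, roughly 21.1 × 7 mm footprint and 24.4 mm tall.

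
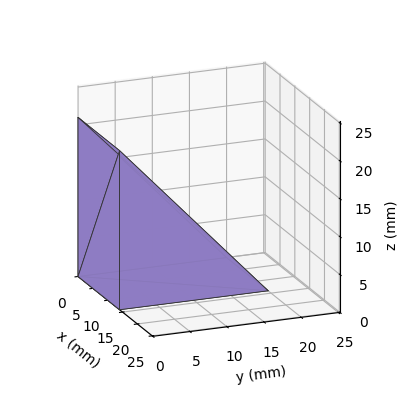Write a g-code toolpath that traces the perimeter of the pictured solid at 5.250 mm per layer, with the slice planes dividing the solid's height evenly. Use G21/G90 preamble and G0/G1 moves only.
Reading the render: the shape is a wedge (ramp): 14 × 20 mm base, rising to 21 mm along the y=0 edge and sloping linearly to z=0 at y=20 (dimensions read to the nearest mm from the axis ticks). For the g-code, the solid's height is divided into equal slices at the stated Δz and each level perimeter traced with G1 moves after a G0 lift.

; perimeter-only toolpath
G21 ; units = mm
G90 ; absolute positioning
G28 ; home
; layer 1
G0 Z5.250
G0 X0.000 Y0.000
G1 X14.000 Y0.000
G1 X14.000 Y15.000
G1 X0.000 Y15.000
G1 X0.000 Y0.000
; layer 2
G0 Z10.500
G0 X0.000 Y0.000
G1 X14.000 Y0.000
G1 X14.000 Y10.000
G1 X0.000 Y10.000
G1 X0.000 Y0.000
; layer 3
G0 Z15.750
G0 X0.000 Y0.000
G1 X14.000 Y0.000
G1 X14.000 Y5.000
G1 X0.000 Y5.000
G1 X0.000 Y0.000
M2 ; end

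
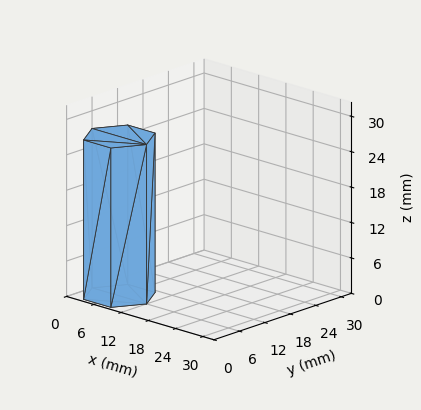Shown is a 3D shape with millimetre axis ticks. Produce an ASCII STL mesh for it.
Reading the render: the shape is a regular 6-sided prism (a cylinder approximated with 6 flat sides), circumscribed radius ≈ 6 mm, height ≈ 27 mm (dimensions read to the nearest mm from the axis ticks). For the STL, each face is triangulated and given an outward normal.

solid part
  facet normal 0.0000 0.0000 -1.0000
    outer loop
      vertex 3.00 11.20 0.00
      vertex 9.00 11.20 0.00
      vertex 12.00 6.00 0.00
    endloop
  endfacet
  facet normal 0.0000 0.0000 -1.0000
    outer loop
      vertex 0.00 6.00 0.00
      vertex 3.00 11.20 0.00
      vertex 12.00 6.00 0.00
    endloop
  endfacet
  facet normal 0.0000 0.0000 -1.0000
    outer loop
      vertex 3.00 0.80 0.00
      vertex 0.00 6.00 0.00
      vertex 12.00 6.00 0.00
    endloop
  endfacet
  facet normal 0.0000 0.0000 -1.0000
    outer loop
      vertex 9.00 0.80 0.00
      vertex 3.00 0.80 0.00
      vertex 12.00 6.00 0.00
    endloop
  endfacet
  facet normal 0.0000 0.0000 1.0000
    outer loop
      vertex 12.00 6.00 27.00
      vertex 9.00 11.20 27.00
      vertex 3.00 11.20 27.00
    endloop
  endfacet
  facet normal 0.0000 0.0000 1.0000
    outer loop
      vertex 12.00 6.00 27.00
      vertex 3.00 11.20 27.00
      vertex 0.00 6.00 27.00
    endloop
  endfacet
  facet normal 0.0000 0.0000 1.0000
    outer loop
      vertex 12.00 6.00 27.00
      vertex 0.00 6.00 27.00
      vertex 3.00 0.80 27.00
    endloop
  endfacet
  facet normal 0.0000 0.0000 1.0000
    outer loop
      vertex 12.00 6.00 27.00
      vertex 3.00 0.80 27.00
      vertex 9.00 0.80 27.00
    endloop
  endfacet
  facet normal 0.8662 0.4997 0.0000
    outer loop
      vertex 12.00 6.00 0.00
      vertex 9.00 11.20 0.00
      vertex 9.00 11.20 27.00
    endloop
  endfacet
  facet normal 0.8662 0.4997 0.0000
    outer loop
      vertex 12.00 6.00 0.00
      vertex 9.00 11.20 27.00
      vertex 12.00 6.00 27.00
    endloop
  endfacet
  facet normal 0.0000 1.0000 0.0000
    outer loop
      vertex 9.00 11.20 0.00
      vertex 3.00 11.20 0.00
      vertex 3.00 11.20 27.00
    endloop
  endfacet
  facet normal 0.0000 1.0000 0.0000
    outer loop
      vertex 9.00 11.20 0.00
      vertex 3.00 11.20 27.00
      vertex 9.00 11.20 27.00
    endloop
  endfacet
  facet normal -0.8662 0.4997 0.0000
    outer loop
      vertex 3.00 11.20 0.00
      vertex 0.00 6.00 0.00
      vertex 0.00 6.00 27.00
    endloop
  endfacet
  facet normal -0.8662 0.4997 0.0000
    outer loop
      vertex 3.00 11.20 0.00
      vertex 0.00 6.00 27.00
      vertex 3.00 11.20 27.00
    endloop
  endfacet
  facet normal -0.8662 -0.4997 0.0000
    outer loop
      vertex 0.00 6.00 0.00
      vertex 3.00 0.80 0.00
      vertex 3.00 0.80 27.00
    endloop
  endfacet
  facet normal -0.8662 -0.4997 0.0000
    outer loop
      vertex 0.00 6.00 0.00
      vertex 3.00 0.80 27.00
      vertex 0.00 6.00 27.00
    endloop
  endfacet
  facet normal 0.0000 -1.0000 0.0000
    outer loop
      vertex 3.00 0.80 0.00
      vertex 9.00 0.80 0.00
      vertex 9.00 0.80 27.00
    endloop
  endfacet
  facet normal 0.0000 -1.0000 0.0000
    outer loop
      vertex 3.00 0.80 0.00
      vertex 9.00 0.80 27.00
      vertex 3.00 0.80 27.00
    endloop
  endfacet
  facet normal 0.8662 -0.4997 0.0000
    outer loop
      vertex 9.00 0.80 0.00
      vertex 12.00 6.00 0.00
      vertex 12.00 6.00 27.00
    endloop
  endfacet
  facet normal 0.8662 -0.4997 0.0000
    outer loop
      vertex 9.00 0.80 0.00
      vertex 12.00 6.00 27.00
      vertex 9.00 0.80 27.00
    endloop
  endfacet
endsolid part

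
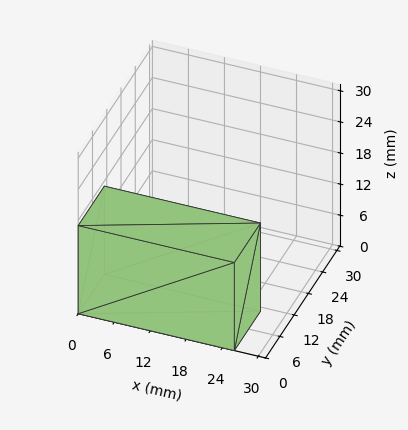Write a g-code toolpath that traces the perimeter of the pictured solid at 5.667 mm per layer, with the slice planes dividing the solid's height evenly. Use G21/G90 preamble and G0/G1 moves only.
Reading the render: the shape is a rectangular box, roughly 26 × 11 mm footprint and 17 mm tall (dimensions read to the nearest mm from the axis ticks). For the g-code, the solid's height is divided into equal slices at the stated Δz and each level perimeter traced with G1 moves after a G0 lift.

; perimeter-only toolpath
G21 ; units = mm
G90 ; absolute positioning
G28 ; home
; layer 1
G0 Z5.667
G0 X0.000 Y0.000
G1 X26.000 Y0.000
G1 X26.000 Y11.000
G1 X0.000 Y11.000
G1 X0.000 Y0.000
; layer 2
G0 Z11.333
G0 X0.000 Y0.000
G1 X26.000 Y0.000
G1 X26.000 Y11.000
G1 X0.000 Y11.000
G1 X0.000 Y0.000
; layer 3
G0 Z17.000
G0 X0.000 Y0.000
G1 X26.000 Y0.000
G1 X26.000 Y11.000
G1 X0.000 Y11.000
G1 X0.000 Y0.000
M2 ; end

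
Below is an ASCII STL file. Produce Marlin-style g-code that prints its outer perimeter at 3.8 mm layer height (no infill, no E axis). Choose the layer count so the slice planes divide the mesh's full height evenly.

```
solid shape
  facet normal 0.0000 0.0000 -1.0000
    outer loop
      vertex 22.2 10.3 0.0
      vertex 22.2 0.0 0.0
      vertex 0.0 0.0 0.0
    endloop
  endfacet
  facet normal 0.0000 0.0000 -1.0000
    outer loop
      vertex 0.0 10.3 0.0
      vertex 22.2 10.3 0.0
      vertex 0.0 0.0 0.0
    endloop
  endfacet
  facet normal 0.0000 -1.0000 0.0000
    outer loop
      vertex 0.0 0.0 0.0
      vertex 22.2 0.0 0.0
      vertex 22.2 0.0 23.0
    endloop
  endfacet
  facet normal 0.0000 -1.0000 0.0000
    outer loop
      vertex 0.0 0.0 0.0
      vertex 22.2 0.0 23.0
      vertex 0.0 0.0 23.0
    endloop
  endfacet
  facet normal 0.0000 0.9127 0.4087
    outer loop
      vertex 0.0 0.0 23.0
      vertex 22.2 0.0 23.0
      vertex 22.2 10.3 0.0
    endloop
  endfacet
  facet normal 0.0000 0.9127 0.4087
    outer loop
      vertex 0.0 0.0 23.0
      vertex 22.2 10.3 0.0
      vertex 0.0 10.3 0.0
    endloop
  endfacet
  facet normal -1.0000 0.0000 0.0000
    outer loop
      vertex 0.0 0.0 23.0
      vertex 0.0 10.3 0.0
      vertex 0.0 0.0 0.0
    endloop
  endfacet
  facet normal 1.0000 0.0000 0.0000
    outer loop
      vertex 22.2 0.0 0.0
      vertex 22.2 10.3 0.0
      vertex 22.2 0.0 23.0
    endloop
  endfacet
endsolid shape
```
; perimeter-only toolpath
G21 ; units = mm
G90 ; absolute positioning
G28 ; home
; layer 1
G0 Z3.8
G0 X0.0 Y0.0
G1 X22.2 Y0.0
G1 X22.2 Y8.6
G1 X0.0 Y8.6
G1 X0.0 Y0.0
; layer 2
G0 Z7.7
G0 X0.0 Y0.0
G1 X22.2 Y0.0
G1 X22.2 Y6.9
G1 X0.0 Y6.9
G1 X0.0 Y0.0
; layer 3
G0 Z11.5
G0 X0.0 Y0.0
G1 X22.2 Y0.0
G1 X22.2 Y5.2
G1 X0.0 Y5.2
G1 X0.0 Y0.0
; layer 4
G0 Z15.3
G0 X0.0 Y0.0
G1 X22.2 Y0.0
G1 X22.2 Y3.4
G1 X0.0 Y3.4
G1 X0.0 Y0.0
; layer 5
G0 Z19.2
G0 X0.0 Y0.0
G1 X22.2 Y0.0
G1 X22.2 Y1.7
G1 X0.0 Y1.7
G1 X0.0 Y0.0
M2 ; end

The solid is a wedge (ramp): 22.2 × 10.3 mm base, rising to 23 mm along the y=0 edge and sloping linearly to z=0 at y=10.3. Slicing at Δz = 3.8 mm — 6 equal slices spanning the solid's height, so layer i sits at z = i·h/6 — gives 5 non-empty perimeters. Each is a 4-segment closed polygon; G0 lifts to the layer z and rapids to the start vertex, then G1 traces the edges. The cross-section shrinks linearly with z (the slice at the apex is degenerate and omitted).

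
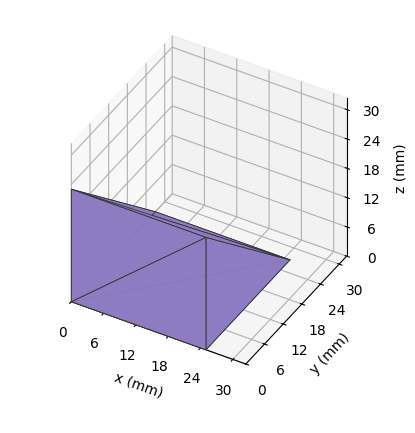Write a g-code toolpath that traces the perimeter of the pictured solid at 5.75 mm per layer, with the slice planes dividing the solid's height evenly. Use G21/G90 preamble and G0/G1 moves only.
Reading the render: the shape is a wedge (ramp): 25 × 27 mm base, rising to 23 mm along the y=0 edge and sloping linearly to z=0 at y=27 (dimensions read to the nearest mm from the axis ticks). For the g-code, the solid's height is divided into equal slices at the stated Δz and each level perimeter traced with G1 moves after a G0 lift.

; perimeter-only toolpath
G21 ; units = mm
G90 ; absolute positioning
G28 ; home
; layer 1
G0 Z5.75
G0 X0.00 Y0.00
G1 X25.00 Y0.00
G1 X25.00 Y20.25
G1 X0.00 Y20.25
G1 X0.00 Y0.00
; layer 2
G0 Z11.50
G0 X0.00 Y0.00
G1 X25.00 Y0.00
G1 X25.00 Y13.50
G1 X0.00 Y13.50
G1 X0.00 Y0.00
; layer 3
G0 Z17.25
G0 X0.00 Y0.00
G1 X25.00 Y0.00
G1 X25.00 Y6.75
G1 X0.00 Y6.75
G1 X0.00 Y0.00
M2 ; end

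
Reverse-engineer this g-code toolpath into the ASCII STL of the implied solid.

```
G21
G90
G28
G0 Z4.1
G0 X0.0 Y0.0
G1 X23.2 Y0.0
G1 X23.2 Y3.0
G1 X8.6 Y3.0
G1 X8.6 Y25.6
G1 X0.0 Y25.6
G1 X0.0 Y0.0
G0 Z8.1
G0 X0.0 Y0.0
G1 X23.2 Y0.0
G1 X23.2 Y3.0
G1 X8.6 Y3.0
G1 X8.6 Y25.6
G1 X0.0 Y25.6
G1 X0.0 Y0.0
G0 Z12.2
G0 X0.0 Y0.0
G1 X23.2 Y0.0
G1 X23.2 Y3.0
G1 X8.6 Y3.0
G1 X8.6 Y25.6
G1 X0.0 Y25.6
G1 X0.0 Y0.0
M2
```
solid part
  facet normal 0.0000 0.0000 -1.0000
    outer loop
      vertex 23.2 3.0 0.0
      vertex 23.2 0.0 0.0
      vertex 0.0 0.0 0.0
    endloop
  endfacet
  facet normal 0.0000 0.0000 -1.0000
    outer loop
      vertex 8.6 3.0 0.0
      vertex 23.2 3.0 0.0
      vertex 0.0 0.0 0.0
    endloop
  endfacet
  facet normal 0.0000 0.0000 -1.0000
    outer loop
      vertex 8.6 25.6 0.0
      vertex 8.6 3.0 0.0
      vertex 0.0 0.0 0.0
    endloop
  endfacet
  facet normal 0.0000 0.0000 -1.0000
    outer loop
      vertex 0.0 25.6 0.0
      vertex 8.6 25.6 0.0
      vertex 0.0 0.0 0.0
    endloop
  endfacet
  facet normal 0.0000 0.0000 1.0000
    outer loop
      vertex 0.0 0.0 12.2
      vertex 23.2 0.0 12.2
      vertex 23.2 3.0 12.2
    endloop
  endfacet
  facet normal 0.0000 0.0000 1.0000
    outer loop
      vertex 0.0 0.0 12.2
      vertex 23.2 3.0 12.2
      vertex 8.6 3.0 12.2
    endloop
  endfacet
  facet normal 0.0000 0.0000 1.0000
    outer loop
      vertex 0.0 0.0 12.2
      vertex 8.6 3.0 12.2
      vertex 8.6 25.6 12.2
    endloop
  endfacet
  facet normal 0.0000 0.0000 1.0000
    outer loop
      vertex 0.0 0.0 12.2
      vertex 8.6 25.6 12.2
      vertex 0.0 25.6 12.2
    endloop
  endfacet
  facet normal 0.0000 -1.0000 0.0000
    outer loop
      vertex 0.0 0.0 0.0
      vertex 23.2 0.0 0.0
      vertex 23.2 0.0 12.2
    endloop
  endfacet
  facet normal 0.0000 -1.0000 0.0000
    outer loop
      vertex 0.0 0.0 0.0
      vertex 23.2 0.0 12.2
      vertex 0.0 0.0 12.2
    endloop
  endfacet
  facet normal 1.0000 0.0000 0.0000
    outer loop
      vertex 23.2 0.0 0.0
      vertex 23.2 3.0 0.0
      vertex 23.2 3.0 12.2
    endloop
  endfacet
  facet normal 1.0000 0.0000 0.0000
    outer loop
      vertex 23.2 0.0 0.0
      vertex 23.2 3.0 12.2
      vertex 23.2 0.0 12.2
    endloop
  endfacet
  facet normal 0.0000 1.0000 0.0000
    outer loop
      vertex 23.2 3.0 0.0
      vertex 8.6 3.0 0.0
      vertex 8.6 3.0 12.2
    endloop
  endfacet
  facet normal 0.0000 1.0000 0.0000
    outer loop
      vertex 23.2 3.0 0.0
      vertex 8.6 3.0 12.2
      vertex 23.2 3.0 12.2
    endloop
  endfacet
  facet normal 1.0000 0.0000 0.0000
    outer loop
      vertex 8.6 3.0 0.0
      vertex 8.6 25.6 0.0
      vertex 8.6 25.6 12.2
    endloop
  endfacet
  facet normal 1.0000 0.0000 0.0000
    outer loop
      vertex 8.6 3.0 0.0
      vertex 8.6 25.6 12.2
      vertex 8.6 3.0 12.2
    endloop
  endfacet
  facet normal 0.0000 1.0000 0.0000
    outer loop
      vertex 8.6 25.6 0.0
      vertex 0.0 25.6 0.0
      vertex 0.0 25.6 12.2
    endloop
  endfacet
  facet normal 0.0000 1.0000 0.0000
    outer loop
      vertex 8.6 25.6 0.0
      vertex 0.0 25.6 12.2
      vertex 8.6 25.6 12.2
    endloop
  endfacet
  facet normal -1.0000 0.0000 0.0000
    outer loop
      vertex 0.0 25.6 0.0
      vertex 0.0 0.0 0.0
      vertex 0.0 0.0 12.2
    endloop
  endfacet
  facet normal -1.0000 0.0000 0.0000
    outer loop
      vertex 0.0 25.6 0.0
      vertex 0.0 0.0 12.2
      vertex 0.0 25.6 12.2
    endloop
  endfacet
endsolid part

The G0 Z moves step by Δz≈4.1 mm. Every layer's G1 loop is the same polygon, so the solid is a straight extrusion of it from z=0 to z≈12.2. Closing with flat bottom and top caps and triangulating gives 20 facets — an L-shaped prism: outer 23.2 × 25.6 mm, arm thicknesses ≈ 3 mm (horizontal) and 8.6 mm (vertical), extruded 12.2 mm in z.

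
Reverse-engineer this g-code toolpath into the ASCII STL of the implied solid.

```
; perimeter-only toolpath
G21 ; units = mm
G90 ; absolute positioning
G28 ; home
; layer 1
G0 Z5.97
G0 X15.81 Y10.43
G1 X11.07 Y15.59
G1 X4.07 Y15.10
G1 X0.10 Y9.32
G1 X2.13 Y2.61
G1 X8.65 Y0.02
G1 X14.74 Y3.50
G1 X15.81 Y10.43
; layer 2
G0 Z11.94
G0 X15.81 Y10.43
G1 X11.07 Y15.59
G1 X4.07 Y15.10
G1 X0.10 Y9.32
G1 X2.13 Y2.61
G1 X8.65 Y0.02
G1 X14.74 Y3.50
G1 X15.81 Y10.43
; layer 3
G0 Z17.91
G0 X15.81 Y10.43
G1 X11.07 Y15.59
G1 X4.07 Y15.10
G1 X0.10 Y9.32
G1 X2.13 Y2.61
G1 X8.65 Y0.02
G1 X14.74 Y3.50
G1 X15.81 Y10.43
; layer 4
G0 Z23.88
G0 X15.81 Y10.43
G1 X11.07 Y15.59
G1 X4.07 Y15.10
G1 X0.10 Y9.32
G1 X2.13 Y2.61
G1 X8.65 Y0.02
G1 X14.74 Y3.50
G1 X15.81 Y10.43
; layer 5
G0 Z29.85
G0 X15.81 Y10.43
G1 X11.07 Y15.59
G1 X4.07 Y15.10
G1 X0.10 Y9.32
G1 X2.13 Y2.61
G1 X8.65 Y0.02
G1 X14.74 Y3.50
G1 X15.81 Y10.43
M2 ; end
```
solid part
  facet normal 0.0000 0.0000 -1.0000
    outer loop
      vertex 4.07 15.10 0.00
      vertex 11.07 15.59 0.00
      vertex 15.81 10.43 0.00
    endloop
  endfacet
  facet normal 0.0000 0.0000 -1.0000
    outer loop
      vertex 0.10 9.32 0.00
      vertex 4.07 15.10 0.00
      vertex 15.81 10.43 0.00
    endloop
  endfacet
  facet normal 0.0000 0.0000 -1.0000
    outer loop
      vertex 2.13 2.61 0.00
      vertex 0.10 9.32 0.00
      vertex 15.81 10.43 0.00
    endloop
  endfacet
  facet normal 0.0000 0.0000 -1.0000
    outer loop
      vertex 8.65 0.02 0.00
      vertex 2.13 2.61 0.00
      vertex 15.81 10.43 0.00
    endloop
  endfacet
  facet normal 0.0000 0.0000 -1.0000
    outer loop
      vertex 14.74 3.50 0.00
      vertex 8.65 0.02 0.00
      vertex 15.81 10.43 0.00
    endloop
  endfacet
  facet normal 0.0000 0.0000 1.0000
    outer loop
      vertex 15.81 10.43 29.85
      vertex 11.07 15.59 29.85
      vertex 4.07 15.10 29.85
    endloop
  endfacet
  facet normal 0.0000 0.0000 1.0000
    outer loop
      vertex 15.81 10.43 29.85
      vertex 4.07 15.10 29.85
      vertex 0.10 9.32 29.85
    endloop
  endfacet
  facet normal 0.0000 0.0000 1.0000
    outer loop
      vertex 15.81 10.43 29.85
      vertex 0.10 9.32 29.85
      vertex 2.13 2.61 29.85
    endloop
  endfacet
  facet normal 0.0000 0.0000 1.0000
    outer loop
      vertex 15.81 10.43 29.85
      vertex 2.13 2.61 29.85
      vertex 8.65 0.02 29.85
    endloop
  endfacet
  facet normal 0.0000 0.0000 1.0000
    outer loop
      vertex 15.81 10.43 29.85
      vertex 8.65 0.02 29.85
      vertex 14.74 3.50 29.85
    endloop
  endfacet
  facet normal 0.7364 0.6765 0.0000
    outer loop
      vertex 15.81 10.43 0.00
      vertex 11.07 15.59 0.00
      vertex 11.07 15.59 29.85
    endloop
  endfacet
  facet normal 0.7364 0.6765 0.0000
    outer loop
      vertex 15.81 10.43 0.00
      vertex 11.07 15.59 29.85
      vertex 15.81 10.43 29.85
    endloop
  endfacet
  facet normal -0.0698 0.9976 0.0000
    outer loop
      vertex 11.07 15.59 0.00
      vertex 4.07 15.10 0.00
      vertex 4.07 15.10 29.85
    endloop
  endfacet
  facet normal -0.0698 0.9976 0.0000
    outer loop
      vertex 11.07 15.59 0.00
      vertex 4.07 15.10 29.85
      vertex 11.07 15.59 29.85
    endloop
  endfacet
  facet normal -0.8243 0.5662 0.0000
    outer loop
      vertex 4.07 15.10 0.00
      vertex 0.10 9.32 0.00
      vertex 0.10 9.32 29.85
    endloop
  endfacet
  facet normal -0.8243 0.5662 0.0000
    outer loop
      vertex 4.07 15.10 0.00
      vertex 0.10 9.32 29.85
      vertex 4.07 15.10 29.85
    endloop
  endfacet
  facet normal -0.9572 -0.2896 0.0000
    outer loop
      vertex 0.10 9.32 0.00
      vertex 2.13 2.61 0.00
      vertex 2.13 2.61 29.85
    endloop
  endfacet
  facet normal -0.9572 -0.2896 0.0000
    outer loop
      vertex 0.10 9.32 0.00
      vertex 2.13 2.61 29.85
      vertex 0.10 9.32 29.85
    endloop
  endfacet
  facet normal -0.3692 -0.9294 0.0000
    outer loop
      vertex 2.13 2.61 0.00
      vertex 8.65 0.02 0.00
      vertex 8.65 0.02 29.85
    endloop
  endfacet
  facet normal -0.3692 -0.9294 0.0000
    outer loop
      vertex 2.13 2.61 0.00
      vertex 8.65 0.02 29.85
      vertex 2.13 2.61 29.85
    endloop
  endfacet
  facet normal 0.4961 -0.8682 0.0000
    outer loop
      vertex 8.65 0.02 0.00
      vertex 14.74 3.50 0.00
      vertex 14.74 3.50 29.85
    endloop
  endfacet
  facet normal 0.4961 -0.8682 0.0000
    outer loop
      vertex 8.65 0.02 0.00
      vertex 14.74 3.50 29.85
      vertex 8.65 0.02 29.85
    endloop
  endfacet
  facet normal 0.9883 -0.1526 0.0000
    outer loop
      vertex 14.74 3.50 0.00
      vertex 15.81 10.43 0.00
      vertex 15.81 10.43 29.85
    endloop
  endfacet
  facet normal 0.9883 -0.1526 0.0000
    outer loop
      vertex 14.74 3.50 0.00
      vertex 15.81 10.43 29.85
      vertex 14.74 3.50 29.85
    endloop
  endfacet
endsolid part

The G0 Z moves step by Δz≈5.97 mm. Every layer's G1 loop is the same polygon, so the solid is a straight extrusion of it from z=0 to z≈29.9. Closing with flat bottom and top caps and triangulating gives 24 facets — a regular 7-sided prism (a cylinder approximated with 7 flat sides), circumscribed radius ≈ 8.08 mm, height ≈ 29.9 mm.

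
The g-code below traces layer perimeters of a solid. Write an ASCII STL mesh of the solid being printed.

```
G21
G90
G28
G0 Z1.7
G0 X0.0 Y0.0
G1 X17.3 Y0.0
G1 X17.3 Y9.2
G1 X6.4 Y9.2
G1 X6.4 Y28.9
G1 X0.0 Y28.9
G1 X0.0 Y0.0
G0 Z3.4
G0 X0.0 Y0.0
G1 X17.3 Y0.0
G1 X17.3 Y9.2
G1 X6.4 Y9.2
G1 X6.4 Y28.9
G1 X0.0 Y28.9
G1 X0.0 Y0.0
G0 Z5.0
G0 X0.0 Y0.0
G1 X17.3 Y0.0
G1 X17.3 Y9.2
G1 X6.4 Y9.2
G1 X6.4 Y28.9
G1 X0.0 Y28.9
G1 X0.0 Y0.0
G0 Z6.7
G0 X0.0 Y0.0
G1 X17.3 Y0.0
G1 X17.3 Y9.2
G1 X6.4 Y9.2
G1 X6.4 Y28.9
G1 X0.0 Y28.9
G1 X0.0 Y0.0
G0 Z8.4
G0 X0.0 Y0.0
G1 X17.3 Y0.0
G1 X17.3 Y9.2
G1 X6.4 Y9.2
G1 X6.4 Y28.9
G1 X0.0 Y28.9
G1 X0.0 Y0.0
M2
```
solid part
  facet normal 0.0000 0.0000 -1.0000
    outer loop
      vertex 17.3 9.2 0.0
      vertex 17.3 0.0 0.0
      vertex 0.0 0.0 0.0
    endloop
  endfacet
  facet normal 0.0000 0.0000 -1.0000
    outer loop
      vertex 6.4 9.2 0.0
      vertex 17.3 9.2 0.0
      vertex 0.0 0.0 0.0
    endloop
  endfacet
  facet normal 0.0000 0.0000 -1.0000
    outer loop
      vertex 6.4 28.9 0.0
      vertex 6.4 9.2 0.0
      vertex 0.0 0.0 0.0
    endloop
  endfacet
  facet normal 0.0000 0.0000 -1.0000
    outer loop
      vertex 0.0 28.9 0.0
      vertex 6.4 28.9 0.0
      vertex 0.0 0.0 0.0
    endloop
  endfacet
  facet normal 0.0000 0.0000 1.0000
    outer loop
      vertex 0.0 0.0 8.4
      vertex 17.3 0.0 8.4
      vertex 17.3 9.2 8.4
    endloop
  endfacet
  facet normal 0.0000 0.0000 1.0000
    outer loop
      vertex 0.0 0.0 8.4
      vertex 17.3 9.2 8.4
      vertex 6.4 9.2 8.4
    endloop
  endfacet
  facet normal 0.0000 0.0000 1.0000
    outer loop
      vertex 0.0 0.0 8.4
      vertex 6.4 9.2 8.4
      vertex 6.4 28.9 8.4
    endloop
  endfacet
  facet normal 0.0000 0.0000 1.0000
    outer loop
      vertex 0.0 0.0 8.4
      vertex 6.4 28.9 8.4
      vertex 0.0 28.9 8.4
    endloop
  endfacet
  facet normal 0.0000 -1.0000 0.0000
    outer loop
      vertex 0.0 0.0 0.0
      vertex 17.3 0.0 0.0
      vertex 17.3 0.0 8.4
    endloop
  endfacet
  facet normal 0.0000 -1.0000 0.0000
    outer loop
      vertex 0.0 0.0 0.0
      vertex 17.3 0.0 8.4
      vertex 0.0 0.0 8.4
    endloop
  endfacet
  facet normal 1.0000 0.0000 0.0000
    outer loop
      vertex 17.3 0.0 0.0
      vertex 17.3 9.2 0.0
      vertex 17.3 9.2 8.4
    endloop
  endfacet
  facet normal 1.0000 0.0000 0.0000
    outer loop
      vertex 17.3 0.0 0.0
      vertex 17.3 9.2 8.4
      vertex 17.3 0.0 8.4
    endloop
  endfacet
  facet normal 0.0000 1.0000 0.0000
    outer loop
      vertex 17.3 9.2 0.0
      vertex 6.4 9.2 0.0
      vertex 6.4 9.2 8.4
    endloop
  endfacet
  facet normal 0.0000 1.0000 0.0000
    outer loop
      vertex 17.3 9.2 0.0
      vertex 6.4 9.2 8.4
      vertex 17.3 9.2 8.4
    endloop
  endfacet
  facet normal 1.0000 0.0000 0.0000
    outer loop
      vertex 6.4 9.2 0.0
      vertex 6.4 28.9 0.0
      vertex 6.4 28.9 8.4
    endloop
  endfacet
  facet normal 1.0000 0.0000 0.0000
    outer loop
      vertex 6.4 9.2 0.0
      vertex 6.4 28.9 8.4
      vertex 6.4 9.2 8.4
    endloop
  endfacet
  facet normal 0.0000 1.0000 0.0000
    outer loop
      vertex 6.4 28.9 0.0
      vertex 0.0 28.9 0.0
      vertex 0.0 28.9 8.4
    endloop
  endfacet
  facet normal 0.0000 1.0000 0.0000
    outer loop
      vertex 6.4 28.9 0.0
      vertex 0.0 28.9 8.4
      vertex 6.4 28.9 8.4
    endloop
  endfacet
  facet normal -1.0000 0.0000 0.0000
    outer loop
      vertex 0.0 28.9 0.0
      vertex 0.0 0.0 0.0
      vertex 0.0 0.0 8.4
    endloop
  endfacet
  facet normal -1.0000 0.0000 0.0000
    outer loop
      vertex 0.0 28.9 0.0
      vertex 0.0 0.0 8.4
      vertex 0.0 28.9 8.4
    endloop
  endfacet
endsolid part

The G0 Z moves step by Δz≈1.7 mm. Every layer's G1 loop is the same polygon, so the solid is a straight extrusion of it from z=0 to z≈8.4. Closing with flat bottom and top caps and triangulating gives 20 facets — an L-shaped prism: outer 17.3 × 28.9 mm, arm thicknesses ≈ 9.2 mm (horizontal) and 6.4 mm (vertical), extruded 8.4 mm in z.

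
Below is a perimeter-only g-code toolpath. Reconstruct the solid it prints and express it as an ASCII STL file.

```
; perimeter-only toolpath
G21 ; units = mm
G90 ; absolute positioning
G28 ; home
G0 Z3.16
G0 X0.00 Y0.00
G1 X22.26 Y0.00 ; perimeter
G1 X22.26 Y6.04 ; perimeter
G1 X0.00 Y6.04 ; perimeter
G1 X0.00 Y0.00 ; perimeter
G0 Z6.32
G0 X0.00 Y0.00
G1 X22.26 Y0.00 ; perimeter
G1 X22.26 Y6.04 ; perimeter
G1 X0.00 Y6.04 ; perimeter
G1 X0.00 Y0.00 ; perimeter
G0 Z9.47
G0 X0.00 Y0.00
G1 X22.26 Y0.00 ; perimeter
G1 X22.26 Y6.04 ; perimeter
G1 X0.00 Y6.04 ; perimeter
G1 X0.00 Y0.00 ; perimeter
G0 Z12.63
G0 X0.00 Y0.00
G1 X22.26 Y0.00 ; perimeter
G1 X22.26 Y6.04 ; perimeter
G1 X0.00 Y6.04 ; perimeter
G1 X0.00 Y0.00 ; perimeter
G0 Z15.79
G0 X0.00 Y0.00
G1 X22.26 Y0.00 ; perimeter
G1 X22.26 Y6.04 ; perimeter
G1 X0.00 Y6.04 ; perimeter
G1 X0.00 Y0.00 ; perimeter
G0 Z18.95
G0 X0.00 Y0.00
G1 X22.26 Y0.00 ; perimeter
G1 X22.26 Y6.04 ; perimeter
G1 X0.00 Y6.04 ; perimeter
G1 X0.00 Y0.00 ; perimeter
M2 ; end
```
solid part
  facet normal 0.0000 0.0000 -1.0000
    outer loop
      vertex 22.26 6.04 0.00
      vertex 22.26 0.00 0.00
      vertex 0.00 0.00 0.00
    endloop
  endfacet
  facet normal 0.0000 0.0000 -1.0000
    outer loop
      vertex 0.00 6.04 0.00
      vertex 22.26 6.04 0.00
      vertex 0.00 0.00 0.00
    endloop
  endfacet
  facet normal 0.0000 0.0000 1.0000
    outer loop
      vertex 0.00 0.00 18.95
      vertex 22.26 0.00 18.95
      vertex 22.26 6.04 18.95
    endloop
  endfacet
  facet normal 0.0000 0.0000 1.0000
    outer loop
      vertex 0.00 0.00 18.95
      vertex 22.26 6.04 18.95
      vertex 0.00 6.04 18.95
    endloop
  endfacet
  facet normal 0.0000 -1.0000 0.0000
    outer loop
      vertex 0.00 0.00 0.00
      vertex 22.26 0.00 0.00
      vertex 22.26 0.00 18.95
    endloop
  endfacet
  facet normal 0.0000 -1.0000 0.0000
    outer loop
      vertex 0.00 0.00 0.00
      vertex 22.26 0.00 18.95
      vertex 0.00 0.00 18.95
    endloop
  endfacet
  facet normal 0.0000 1.0000 0.0000
    outer loop
      vertex 22.26 6.04 18.95
      vertex 22.26 6.04 0.00
      vertex 0.00 6.04 0.00
    endloop
  endfacet
  facet normal 0.0000 1.0000 0.0000
    outer loop
      vertex 0.00 6.04 18.95
      vertex 22.26 6.04 18.95
      vertex 0.00 6.04 0.00
    endloop
  endfacet
  facet normal -1.0000 0.0000 0.0000
    outer loop
      vertex 0.00 6.04 18.95
      vertex 0.00 6.04 0.00
      vertex 0.00 0.00 0.00
    endloop
  endfacet
  facet normal -1.0000 0.0000 0.0000
    outer loop
      vertex 0.00 0.00 18.95
      vertex 0.00 6.04 18.95
      vertex 0.00 0.00 0.00
    endloop
  endfacet
  facet normal 1.0000 0.0000 0.0000
    outer loop
      vertex 22.26 0.00 0.00
      vertex 22.26 6.04 0.00
      vertex 22.26 6.04 18.95
    endloop
  endfacet
  facet normal 1.0000 0.0000 0.0000
    outer loop
      vertex 22.26 0.00 0.00
      vertex 22.26 6.04 18.95
      vertex 22.26 0.00 18.95
    endloop
  endfacet
endsolid part

The G0 Z moves step by Δz≈3.16 mm. Every layer's G1 loop is the same polygon, so the solid is a straight extrusion of it from z=0 to z≈18.9. Closing with flat bottom and top caps and triangulating gives 12 facets — a rectangular box, roughly 22.3 × 6.04 mm footprint and 18.9 mm tall.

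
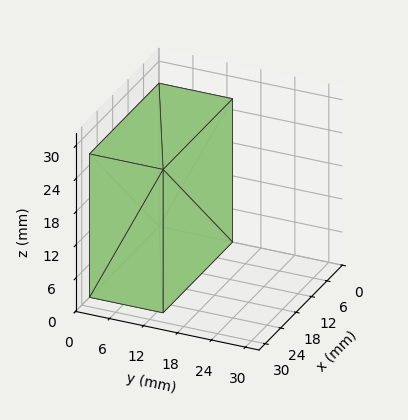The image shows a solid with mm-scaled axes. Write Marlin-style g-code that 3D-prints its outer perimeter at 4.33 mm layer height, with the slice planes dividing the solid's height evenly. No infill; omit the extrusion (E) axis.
Reading the render: the shape is a rectangular box, roughly 27 × 13 mm footprint and 26 mm tall (dimensions read to the nearest mm from the axis ticks). For the g-code, the solid's height is divided into equal slices at the stated Δz and each level perimeter traced with G1 moves after a G0 lift.

; perimeter-only toolpath
G21 ; units = mm
G90 ; absolute positioning
G28 ; home
; layer 1
G0 Z4.33
G0 X0.00 Y0.00
G1 X27.00 Y0.00
G1 X27.00 Y13.00
G1 X0.00 Y13.00
G1 X0.00 Y0.00
; layer 2
G0 Z8.67
G0 X0.00 Y0.00
G1 X27.00 Y0.00
G1 X27.00 Y13.00
G1 X0.00 Y13.00
G1 X0.00 Y0.00
; layer 3
G0 Z13.00
G0 X0.00 Y0.00
G1 X27.00 Y0.00
G1 X27.00 Y13.00
G1 X0.00 Y13.00
G1 X0.00 Y0.00
; layer 4
G0 Z17.33
G0 X0.00 Y0.00
G1 X27.00 Y0.00
G1 X27.00 Y13.00
G1 X0.00 Y13.00
G1 X0.00 Y0.00
; layer 5
G0 Z21.67
G0 X0.00 Y0.00
G1 X27.00 Y0.00
G1 X27.00 Y13.00
G1 X0.00 Y13.00
G1 X0.00 Y0.00
; layer 6
G0 Z26.00
G0 X0.00 Y0.00
G1 X27.00 Y0.00
G1 X27.00 Y13.00
G1 X0.00 Y13.00
G1 X0.00 Y0.00
M2 ; end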